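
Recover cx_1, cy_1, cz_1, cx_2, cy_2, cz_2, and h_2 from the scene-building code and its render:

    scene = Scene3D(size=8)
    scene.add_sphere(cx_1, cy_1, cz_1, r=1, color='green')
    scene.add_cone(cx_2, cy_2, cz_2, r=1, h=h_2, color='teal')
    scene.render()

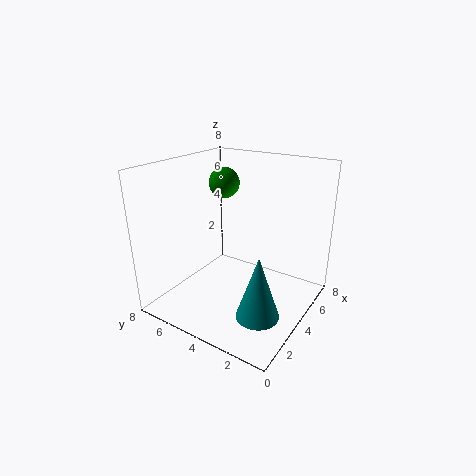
cx_1 = 7, cy_1 = 7, cz_1 = 6, cx_2 = 1, cy_2 = 1, cz_2 = 2, h_2 = 3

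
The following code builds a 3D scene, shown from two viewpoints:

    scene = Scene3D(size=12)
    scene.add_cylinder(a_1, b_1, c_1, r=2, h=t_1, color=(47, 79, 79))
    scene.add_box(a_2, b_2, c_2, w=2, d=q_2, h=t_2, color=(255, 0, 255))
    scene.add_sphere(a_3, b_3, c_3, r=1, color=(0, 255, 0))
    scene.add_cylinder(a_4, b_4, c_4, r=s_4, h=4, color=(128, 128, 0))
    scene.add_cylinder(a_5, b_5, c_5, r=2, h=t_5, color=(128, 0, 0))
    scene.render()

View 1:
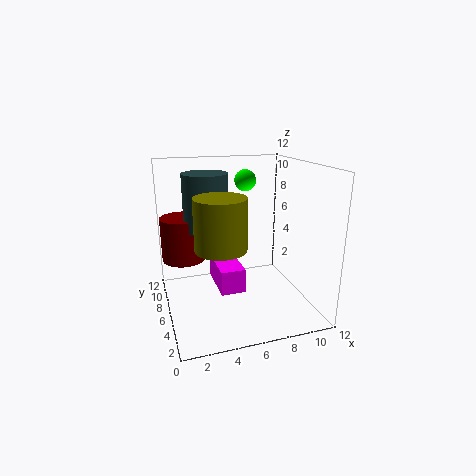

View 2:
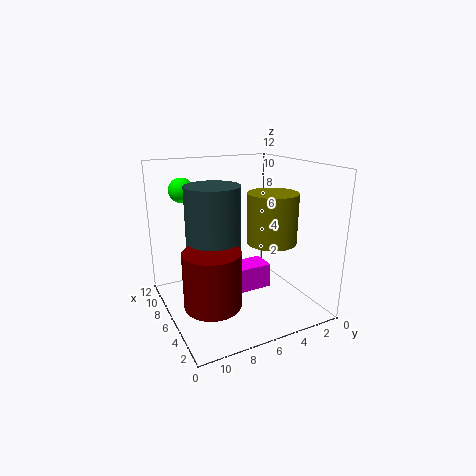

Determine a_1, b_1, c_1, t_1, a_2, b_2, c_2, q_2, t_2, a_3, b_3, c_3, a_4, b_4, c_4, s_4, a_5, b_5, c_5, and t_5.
a_1 = 4
b_1 = 9
c_1 = 6
t_1 = 5
a_2 = 4
b_2 = 4
c_2 = 2
q_2 = 4
t_2 = 2
a_3 = 8
b_3 = 10
c_3 = 10
a_4 = 4
b_4 = 4
c_4 = 6
s_4 = 2
a_5 = 2
b_5 = 10
c_5 = 3
t_5 = 4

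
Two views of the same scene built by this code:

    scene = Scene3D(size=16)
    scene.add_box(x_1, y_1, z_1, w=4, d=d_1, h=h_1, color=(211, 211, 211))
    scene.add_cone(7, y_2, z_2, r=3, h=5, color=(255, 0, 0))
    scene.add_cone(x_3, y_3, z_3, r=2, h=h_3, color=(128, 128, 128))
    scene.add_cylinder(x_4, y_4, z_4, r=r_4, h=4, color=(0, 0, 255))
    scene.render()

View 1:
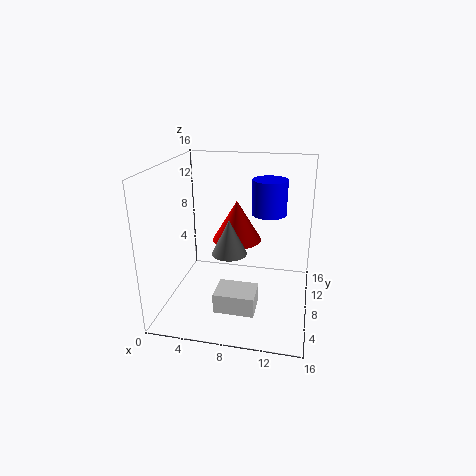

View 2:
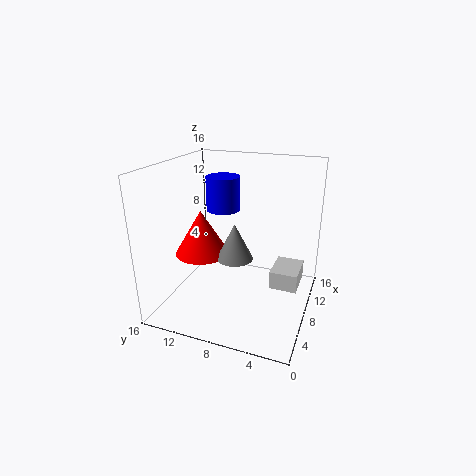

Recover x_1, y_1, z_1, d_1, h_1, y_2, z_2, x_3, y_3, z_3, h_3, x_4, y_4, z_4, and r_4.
x_1 = 7; y_1 = 1; z_1 = 3; d_1 = 3; h_1 = 2; y_2 = 12; z_2 = 6; x_3 = 7; y_3 = 8; z_3 = 6; h_3 = 4; x_4 = 11; y_4 = 11; z_4 = 10; r_4 = 2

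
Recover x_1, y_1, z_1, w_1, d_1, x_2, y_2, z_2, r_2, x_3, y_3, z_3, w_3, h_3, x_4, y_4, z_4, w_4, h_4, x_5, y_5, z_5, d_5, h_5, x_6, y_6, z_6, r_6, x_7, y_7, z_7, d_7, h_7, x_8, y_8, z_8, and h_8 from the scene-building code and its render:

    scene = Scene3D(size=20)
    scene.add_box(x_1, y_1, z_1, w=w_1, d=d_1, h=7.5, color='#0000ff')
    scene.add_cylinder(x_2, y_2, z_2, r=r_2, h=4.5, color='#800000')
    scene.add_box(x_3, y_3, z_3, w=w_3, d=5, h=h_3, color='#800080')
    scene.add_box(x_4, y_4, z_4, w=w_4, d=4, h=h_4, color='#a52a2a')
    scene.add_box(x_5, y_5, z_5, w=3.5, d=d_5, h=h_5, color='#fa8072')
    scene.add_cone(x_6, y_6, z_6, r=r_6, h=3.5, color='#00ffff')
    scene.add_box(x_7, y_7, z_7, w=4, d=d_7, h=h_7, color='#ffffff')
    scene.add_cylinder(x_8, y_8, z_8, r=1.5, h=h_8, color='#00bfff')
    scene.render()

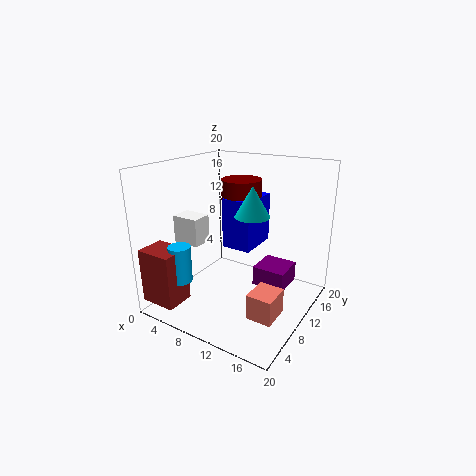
x_1 = 6; y_1 = 12; z_1 = 7; w_1 = 4.5; d_1 = 6.5; x_2 = 7.5; y_2 = 15; z_2 = 12.5; r_2 = 3; x_3 = 10.5; y_3 = 13.5; z_3 = 1; w_3 = 5; h_3 = 3; x_4 = 0.5; y_4 = 0.5; z_4 = 2; w_4 = 5; h_4 = 7.5; x_5 = 14; y_5 = 5.5; z_5 = 1; d_5 = 4; h_5 = 3.5; x_6 = 15; y_6 = 5; z_6 = 15.5; r_6 = 2; x_7 = 1; y_7 = 7; z_7 = 8.5; d_7 = 3; h_7 = 4; x_8 = 5; y_8 = 3.5; z_8 = 5; h_8 = 5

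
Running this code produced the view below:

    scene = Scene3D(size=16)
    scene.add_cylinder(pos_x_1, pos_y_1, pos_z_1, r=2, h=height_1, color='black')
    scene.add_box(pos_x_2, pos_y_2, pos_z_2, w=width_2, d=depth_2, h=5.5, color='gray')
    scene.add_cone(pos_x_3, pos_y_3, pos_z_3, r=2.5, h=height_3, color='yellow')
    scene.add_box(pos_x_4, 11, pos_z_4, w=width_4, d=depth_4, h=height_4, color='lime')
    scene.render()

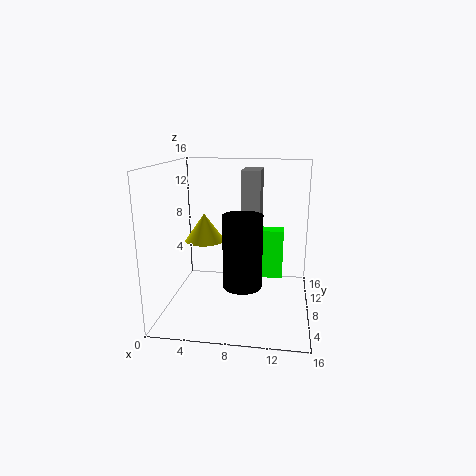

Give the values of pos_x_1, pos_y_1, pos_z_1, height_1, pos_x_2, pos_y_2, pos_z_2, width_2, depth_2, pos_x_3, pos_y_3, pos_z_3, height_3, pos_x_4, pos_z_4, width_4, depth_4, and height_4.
pos_x_1 = 9, pos_y_1 = 4.5, pos_z_1 = 4, height_1 = 7.5, pos_x_2 = 8.5, pos_y_2 = 6.5, pos_z_2 = 10, width_2 = 2, depth_2 = 4, pos_x_3 = 3, pos_y_3 = 12.5, pos_z_3 = 6, height_3 = 3.5, pos_x_4 = 7.5, pos_z_4 = 2, width_4 = 5.5, depth_4 = 2, height_4 = 6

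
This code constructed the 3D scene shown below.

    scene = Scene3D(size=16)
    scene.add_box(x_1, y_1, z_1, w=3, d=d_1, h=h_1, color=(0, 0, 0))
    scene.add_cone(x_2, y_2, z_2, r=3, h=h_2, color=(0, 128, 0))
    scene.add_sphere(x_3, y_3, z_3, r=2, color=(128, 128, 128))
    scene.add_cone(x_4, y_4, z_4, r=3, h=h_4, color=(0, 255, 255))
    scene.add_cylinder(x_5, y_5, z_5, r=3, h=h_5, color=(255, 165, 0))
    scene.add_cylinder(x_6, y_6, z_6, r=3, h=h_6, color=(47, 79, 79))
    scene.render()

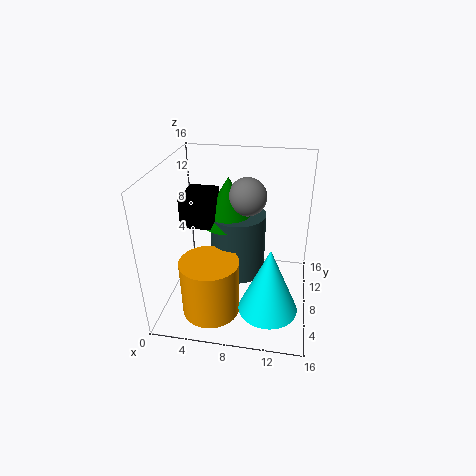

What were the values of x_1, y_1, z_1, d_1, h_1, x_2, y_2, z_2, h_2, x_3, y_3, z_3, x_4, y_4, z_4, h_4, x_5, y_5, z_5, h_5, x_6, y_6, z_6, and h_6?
x_1 = 3
y_1 = 4
z_1 = 11
d_1 = 4
h_1 = 3
x_2 = 7
y_2 = 8
z_2 = 10
h_2 = 5
x_3 = 9
y_3 = 8
z_3 = 13
x_4 = 12
y_4 = 3
z_4 = 3
h_4 = 7
x_5 = 6
y_5 = 3
z_5 = 2
h_5 = 6
x_6 = 8
y_6 = 8
z_6 = 4
h_6 = 7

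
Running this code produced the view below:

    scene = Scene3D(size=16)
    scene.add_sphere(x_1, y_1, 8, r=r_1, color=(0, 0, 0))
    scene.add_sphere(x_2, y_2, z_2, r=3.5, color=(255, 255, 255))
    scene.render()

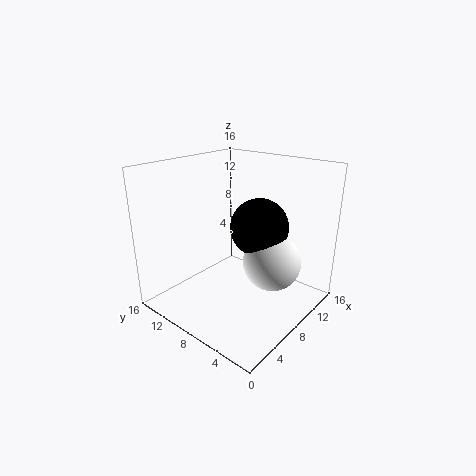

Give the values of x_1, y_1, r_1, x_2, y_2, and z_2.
x_1 = 12
y_1 = 8
r_1 = 3.5
x_2 = 12
y_2 = 6
z_2 = 4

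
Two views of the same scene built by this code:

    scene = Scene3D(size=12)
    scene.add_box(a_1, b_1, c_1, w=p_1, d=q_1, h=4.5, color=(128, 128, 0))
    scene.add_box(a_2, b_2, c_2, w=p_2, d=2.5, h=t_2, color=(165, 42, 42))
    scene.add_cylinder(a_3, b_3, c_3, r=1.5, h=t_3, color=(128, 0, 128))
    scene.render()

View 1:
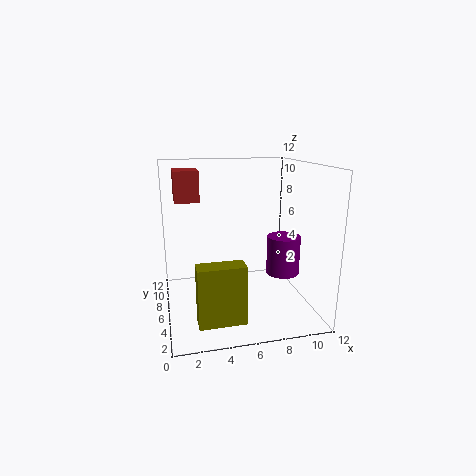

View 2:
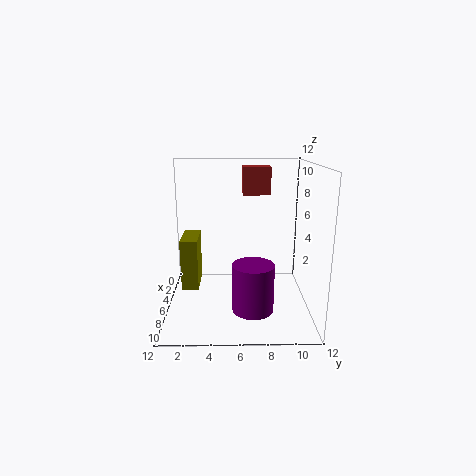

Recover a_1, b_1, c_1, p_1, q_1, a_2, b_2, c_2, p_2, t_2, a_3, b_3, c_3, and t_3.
a_1 = 2
b_1 = 1
c_1 = 1
p_1 = 3.5
q_1 = 1.5
a_2 = 1
b_2 = 6.5
c_2 = 9
p_2 = 2
t_2 = 2.5
a_3 = 10.5
b_3 = 7
c_3 = 2
t_3 = 3.5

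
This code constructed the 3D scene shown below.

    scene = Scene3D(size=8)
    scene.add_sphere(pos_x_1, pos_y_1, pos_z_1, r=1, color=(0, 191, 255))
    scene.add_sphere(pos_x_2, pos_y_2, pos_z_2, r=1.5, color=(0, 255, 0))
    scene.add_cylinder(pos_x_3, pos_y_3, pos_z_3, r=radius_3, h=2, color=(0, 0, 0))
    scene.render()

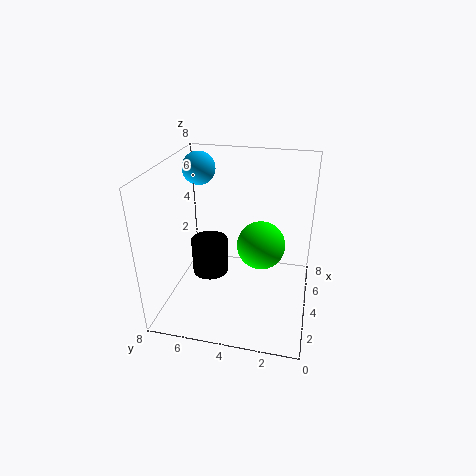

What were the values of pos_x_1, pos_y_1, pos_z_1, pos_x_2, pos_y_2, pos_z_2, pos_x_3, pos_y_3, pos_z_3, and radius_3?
pos_x_1 = 6.5; pos_y_1 = 7; pos_z_1 = 7; pos_x_2 = 6; pos_y_2 = 3; pos_z_2 = 2.5; pos_x_3 = 3.5; pos_y_3 = 5.5; pos_z_3 = 2; radius_3 = 1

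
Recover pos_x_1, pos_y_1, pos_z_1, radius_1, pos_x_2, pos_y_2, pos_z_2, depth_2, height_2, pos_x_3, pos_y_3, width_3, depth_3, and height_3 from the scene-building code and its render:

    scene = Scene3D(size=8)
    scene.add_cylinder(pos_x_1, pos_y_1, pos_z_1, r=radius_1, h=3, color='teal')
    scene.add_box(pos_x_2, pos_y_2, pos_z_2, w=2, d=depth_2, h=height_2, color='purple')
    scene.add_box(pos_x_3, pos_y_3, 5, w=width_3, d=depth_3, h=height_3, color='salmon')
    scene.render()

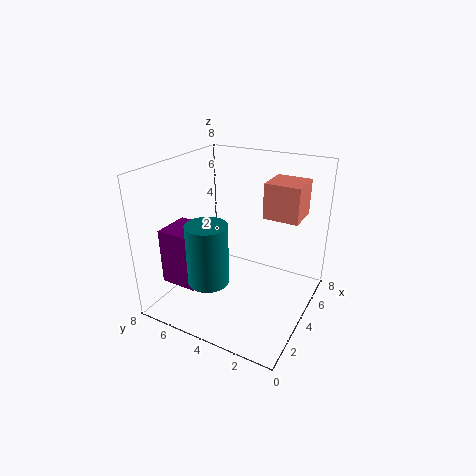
pos_x_1 = 1; pos_y_1 = 4; pos_z_1 = 3; radius_1 = 1; pos_x_2 = 1; pos_y_2 = 5; pos_z_2 = 2; depth_2 = 2; height_2 = 3; pos_x_3 = 5; pos_y_3 = 1; width_3 = 2; depth_3 = 2; height_3 = 2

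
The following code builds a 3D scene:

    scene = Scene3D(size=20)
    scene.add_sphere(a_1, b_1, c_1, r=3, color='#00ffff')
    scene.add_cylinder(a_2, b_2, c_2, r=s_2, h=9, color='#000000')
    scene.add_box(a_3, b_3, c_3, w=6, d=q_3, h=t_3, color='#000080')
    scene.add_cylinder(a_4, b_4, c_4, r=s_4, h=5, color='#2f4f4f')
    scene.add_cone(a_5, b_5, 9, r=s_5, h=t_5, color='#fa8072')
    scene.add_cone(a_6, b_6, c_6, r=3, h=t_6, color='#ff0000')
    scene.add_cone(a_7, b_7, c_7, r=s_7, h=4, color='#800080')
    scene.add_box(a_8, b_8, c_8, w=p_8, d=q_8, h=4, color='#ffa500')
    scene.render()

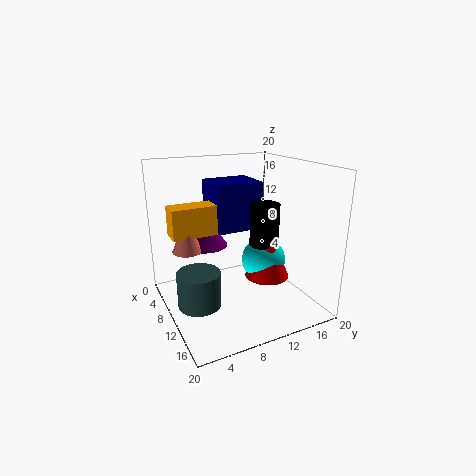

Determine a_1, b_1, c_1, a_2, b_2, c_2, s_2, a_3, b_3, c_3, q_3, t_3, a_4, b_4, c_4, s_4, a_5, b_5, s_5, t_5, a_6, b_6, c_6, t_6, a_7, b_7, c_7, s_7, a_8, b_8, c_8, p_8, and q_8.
a_1 = 12
b_1 = 13
c_1 = 7
a_2 = 12
b_2 = 13
c_2 = 6
s_2 = 2
a_3 = 2
b_3 = 8
c_3 = 10
q_3 = 7
t_3 = 7
a_4 = 10
b_4 = 4
c_4 = 1
s_4 = 3
a_5 = 9
b_5 = 3
s_5 = 2
t_5 = 5
a_6 = 13
b_6 = 13
c_6 = 5
t_6 = 7
a_7 = 8
b_7 = 6
c_7 = 9
s_7 = 3
a_8 = 7
b_8 = 1
c_8 = 11
p_8 = 3
q_8 = 6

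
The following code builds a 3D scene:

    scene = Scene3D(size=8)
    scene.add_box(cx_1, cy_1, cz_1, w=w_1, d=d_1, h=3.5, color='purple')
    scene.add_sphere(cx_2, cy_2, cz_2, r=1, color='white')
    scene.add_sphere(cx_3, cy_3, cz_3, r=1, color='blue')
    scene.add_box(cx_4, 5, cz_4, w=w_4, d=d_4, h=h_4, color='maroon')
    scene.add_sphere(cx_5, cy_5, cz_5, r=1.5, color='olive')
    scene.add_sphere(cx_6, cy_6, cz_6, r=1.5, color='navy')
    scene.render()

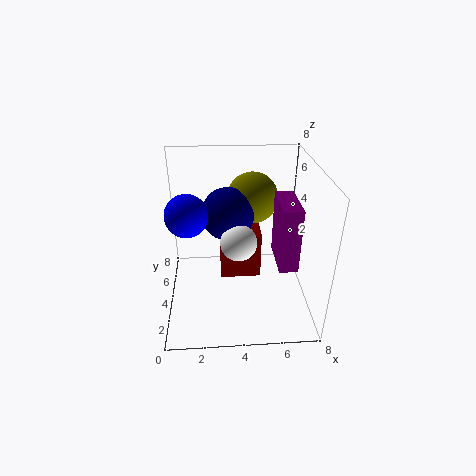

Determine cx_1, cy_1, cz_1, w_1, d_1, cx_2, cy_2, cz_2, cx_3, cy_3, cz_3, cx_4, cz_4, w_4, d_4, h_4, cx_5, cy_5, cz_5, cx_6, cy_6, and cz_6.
cx_1 = 6; cy_1 = 2; cz_1 = 3; w_1 = 1; d_1 = 2.5; cx_2 = 4; cy_2 = 3.5; cz_2 = 4; cx_3 = 1.5; cy_3 = 2; cz_3 = 6.5; cx_4 = 3; cz_4 = 0.5; w_4 = 2.5; d_4 = 1.5; h_4 = 3; cx_5 = 5; cy_5 = 6; cz_5 = 5.5; cx_6 = 3.5; cy_6 = 5; cz_6 = 5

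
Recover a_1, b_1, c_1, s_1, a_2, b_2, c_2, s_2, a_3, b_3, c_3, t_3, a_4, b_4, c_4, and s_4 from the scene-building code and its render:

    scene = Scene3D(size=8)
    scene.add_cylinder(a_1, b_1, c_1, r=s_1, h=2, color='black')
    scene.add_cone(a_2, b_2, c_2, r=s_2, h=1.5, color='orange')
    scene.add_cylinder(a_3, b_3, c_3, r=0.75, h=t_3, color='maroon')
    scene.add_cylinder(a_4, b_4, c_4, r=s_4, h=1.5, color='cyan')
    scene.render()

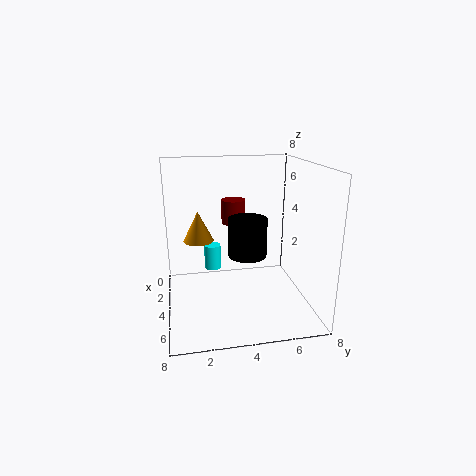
a_1 = 5.25; b_1 = 4.25; c_1 = 3.5; s_1 = 1; a_2 = 5.25; b_2 = 1.75; c_2 = 4.5; s_2 = 0.75; a_3 = 1.25; b_3 = 4.25; c_3 = 4; t_3 = 1.5; a_4 = 2.25; b_4 = 2.75; c_4 = 1.5; s_4 = 0.5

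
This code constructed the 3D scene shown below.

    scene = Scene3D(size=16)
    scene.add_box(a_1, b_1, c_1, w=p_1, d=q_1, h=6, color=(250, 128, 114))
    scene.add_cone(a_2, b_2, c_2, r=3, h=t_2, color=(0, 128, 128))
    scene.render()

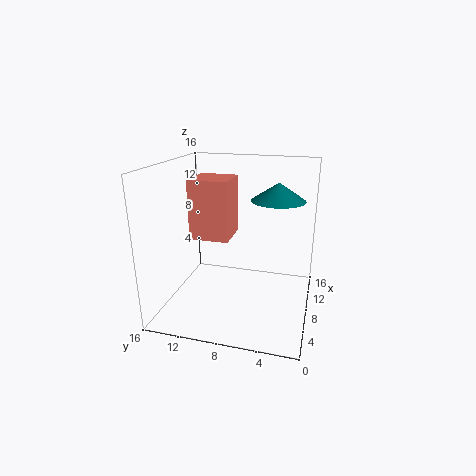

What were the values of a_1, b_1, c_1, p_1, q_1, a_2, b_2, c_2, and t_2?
a_1 = 4; b_1 = 8; c_1 = 9; p_1 = 4; q_1 = 4; a_2 = 10; b_2 = 4; c_2 = 12; t_2 = 2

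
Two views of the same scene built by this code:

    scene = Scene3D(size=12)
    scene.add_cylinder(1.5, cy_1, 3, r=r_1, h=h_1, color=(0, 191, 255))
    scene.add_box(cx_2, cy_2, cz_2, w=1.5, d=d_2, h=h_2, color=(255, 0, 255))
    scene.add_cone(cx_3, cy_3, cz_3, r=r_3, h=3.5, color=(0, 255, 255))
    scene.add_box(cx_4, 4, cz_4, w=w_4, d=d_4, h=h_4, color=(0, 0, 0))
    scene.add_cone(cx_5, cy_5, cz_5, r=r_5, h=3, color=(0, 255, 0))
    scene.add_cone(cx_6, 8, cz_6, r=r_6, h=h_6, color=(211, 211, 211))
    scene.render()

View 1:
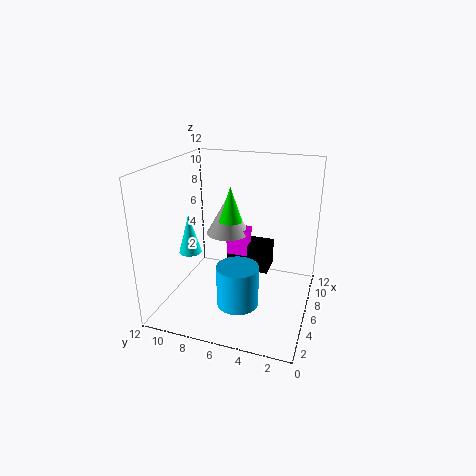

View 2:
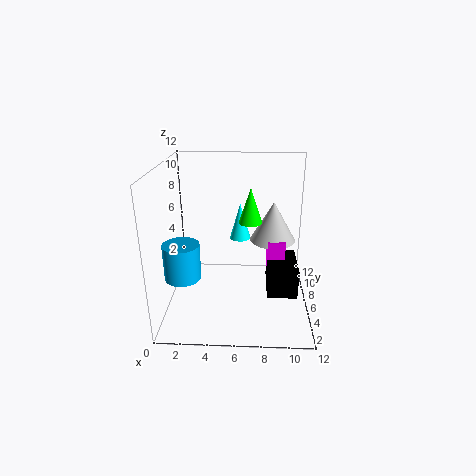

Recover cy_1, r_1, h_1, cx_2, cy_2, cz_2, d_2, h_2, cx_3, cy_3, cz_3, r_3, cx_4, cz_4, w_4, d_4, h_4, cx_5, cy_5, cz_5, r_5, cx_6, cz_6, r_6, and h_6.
cy_1 = 4.5; r_1 = 1.5; h_1 = 3; cx_2 = 8.5; cy_2 = 6; cz_2 = 3; d_2 = 2; h_2 = 2.5; cx_3 = 6; cy_3 = 10.5; cz_3 = 4; r_3 = 1; cx_4 = 8.5; cz_4 = 1.5; w_4 = 2.5; d_4 = 4; h_4 = 2.5; cx_5 = 7; cy_5 = 7; cz_5 = 7; r_5 = 1; cx_6 = 9; cz_6 = 5; r_6 = 2; h_6 = 3.5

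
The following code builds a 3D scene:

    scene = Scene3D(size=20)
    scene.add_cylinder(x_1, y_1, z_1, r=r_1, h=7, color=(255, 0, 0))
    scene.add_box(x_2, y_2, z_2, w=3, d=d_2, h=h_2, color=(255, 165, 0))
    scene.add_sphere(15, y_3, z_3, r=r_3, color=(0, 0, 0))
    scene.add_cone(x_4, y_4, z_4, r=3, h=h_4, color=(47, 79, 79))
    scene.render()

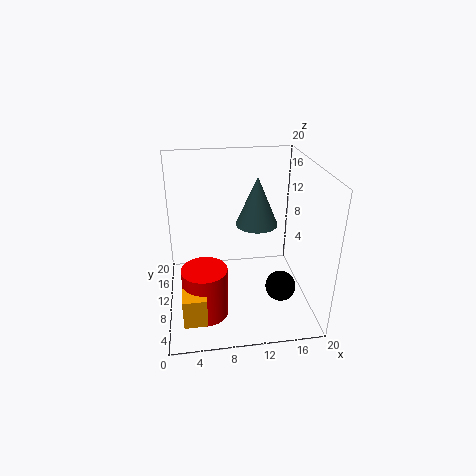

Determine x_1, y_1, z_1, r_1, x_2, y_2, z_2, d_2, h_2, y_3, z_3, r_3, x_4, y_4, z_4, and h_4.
x_1 = 5, y_1 = 6, z_1 = 1, r_1 = 3, x_2 = 2, y_2 = 2, z_2 = 2, d_2 = 3, h_2 = 4, y_3 = 5, z_3 = 5, r_3 = 2, x_4 = 13, y_4 = 12, z_4 = 11, h_4 = 7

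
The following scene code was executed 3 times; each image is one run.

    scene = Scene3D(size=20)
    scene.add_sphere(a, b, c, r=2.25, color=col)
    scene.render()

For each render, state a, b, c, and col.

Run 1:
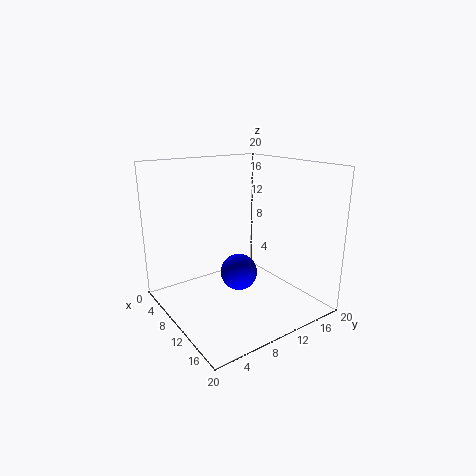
a = 14.5; b = 7; c = 7.5; col = 'blue'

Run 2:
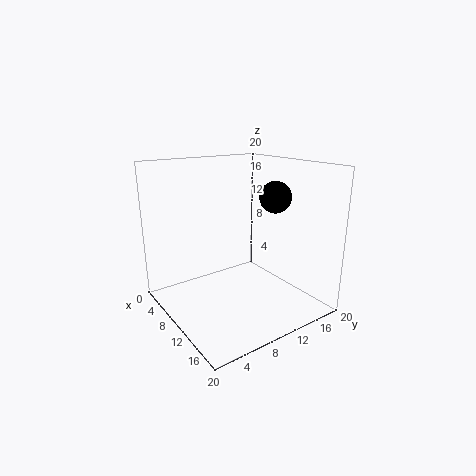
a = 11.25; b = 15.5; c = 15.25; col = 'black'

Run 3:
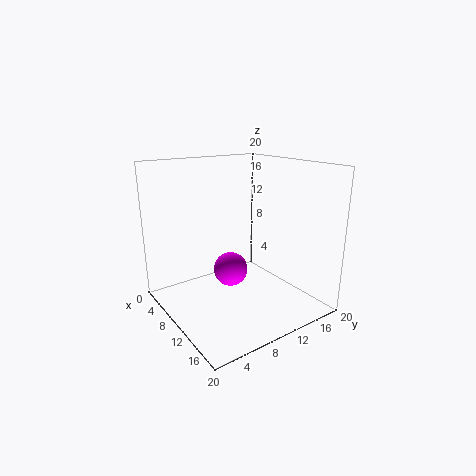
a = 11.5; b = 7.75; c = 6.5; col = 'magenta'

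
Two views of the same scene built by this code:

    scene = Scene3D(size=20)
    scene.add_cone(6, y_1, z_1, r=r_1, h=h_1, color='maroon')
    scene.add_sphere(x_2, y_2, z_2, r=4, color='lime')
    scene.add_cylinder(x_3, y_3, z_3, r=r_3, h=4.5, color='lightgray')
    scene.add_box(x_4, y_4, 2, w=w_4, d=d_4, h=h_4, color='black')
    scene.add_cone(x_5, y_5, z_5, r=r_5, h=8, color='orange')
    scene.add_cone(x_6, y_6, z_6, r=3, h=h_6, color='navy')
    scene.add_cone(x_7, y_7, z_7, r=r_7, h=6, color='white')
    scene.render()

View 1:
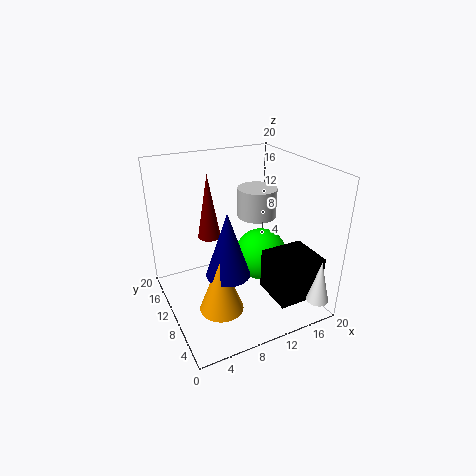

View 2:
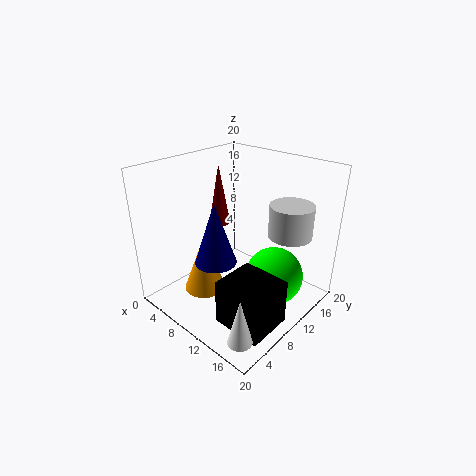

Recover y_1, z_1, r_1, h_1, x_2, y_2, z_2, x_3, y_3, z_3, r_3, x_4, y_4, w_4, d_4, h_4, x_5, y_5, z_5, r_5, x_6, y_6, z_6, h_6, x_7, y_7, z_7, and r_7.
y_1 = 10.5, z_1 = 11, r_1 = 1.5, h_1 = 8.5, x_2 = 15, y_2 = 12, z_2 = 5, x_3 = 15.5, y_3 = 14.5, z_3 = 10.5, r_3 = 3, x_4 = 13, y_4 = 2.5, w_4 = 6.5, d_4 = 6, h_4 = 6, x_5 = 6, y_5 = 7, z_5 = 1.5, r_5 = 3, x_6 = 7.5, y_6 = 8, z_6 = 6, h_6 = 9, x_7 = 18, y_7 = 1.5, z_7 = 2.5, r_7 = 1.5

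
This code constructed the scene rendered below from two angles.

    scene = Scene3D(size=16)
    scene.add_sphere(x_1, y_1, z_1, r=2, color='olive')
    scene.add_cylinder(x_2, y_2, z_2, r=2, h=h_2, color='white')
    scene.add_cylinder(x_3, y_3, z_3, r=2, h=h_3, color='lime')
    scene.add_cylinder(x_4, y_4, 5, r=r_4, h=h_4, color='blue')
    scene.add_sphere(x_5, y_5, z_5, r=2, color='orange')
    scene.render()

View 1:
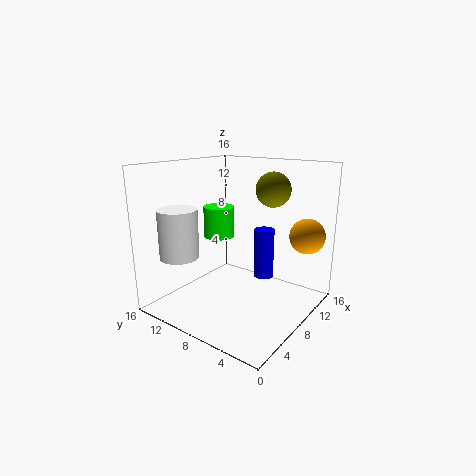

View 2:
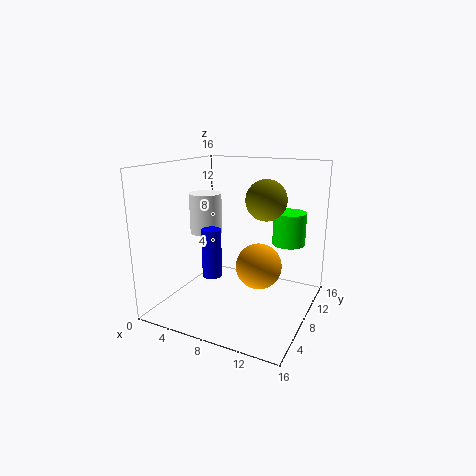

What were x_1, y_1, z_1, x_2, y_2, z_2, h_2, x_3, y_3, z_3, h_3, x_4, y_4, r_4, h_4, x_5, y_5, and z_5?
x_1 = 12; y_1 = 6; z_1 = 13; x_2 = 2; y_2 = 11; z_2 = 7; h_2 = 5; x_3 = 12; y_3 = 14; z_3 = 6; h_3 = 4; x_4 = 7; y_4 = 4; r_4 = 1; h_4 = 5; x_5 = 13; y_5 = 2; z_5 = 8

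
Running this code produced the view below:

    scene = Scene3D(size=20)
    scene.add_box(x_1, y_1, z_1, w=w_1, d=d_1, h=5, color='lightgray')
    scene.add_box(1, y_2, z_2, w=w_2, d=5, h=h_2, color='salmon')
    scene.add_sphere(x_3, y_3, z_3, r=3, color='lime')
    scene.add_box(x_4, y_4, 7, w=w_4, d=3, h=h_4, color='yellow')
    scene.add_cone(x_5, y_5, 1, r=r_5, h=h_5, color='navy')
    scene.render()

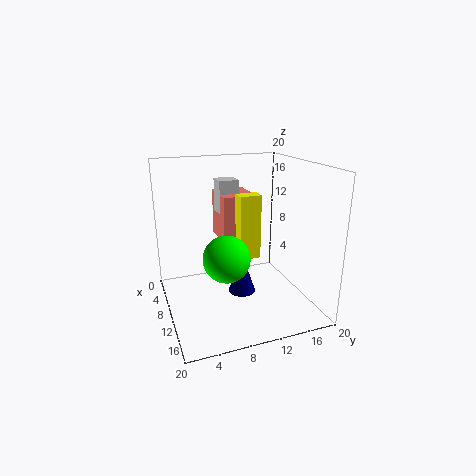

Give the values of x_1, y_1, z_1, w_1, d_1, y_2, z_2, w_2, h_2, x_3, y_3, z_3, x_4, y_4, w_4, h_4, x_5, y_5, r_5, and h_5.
x_1 = 2; y_1 = 9; z_1 = 12; w_1 = 3; d_1 = 3; y_2 = 9; z_2 = 8; w_2 = 6; h_2 = 7; x_3 = 14; y_3 = 7; z_3 = 9; x_4 = 9; y_4 = 10; w_4 = 2; h_4 = 9; x_5 = 9; y_5 = 11; r_5 = 2; h_5 = 6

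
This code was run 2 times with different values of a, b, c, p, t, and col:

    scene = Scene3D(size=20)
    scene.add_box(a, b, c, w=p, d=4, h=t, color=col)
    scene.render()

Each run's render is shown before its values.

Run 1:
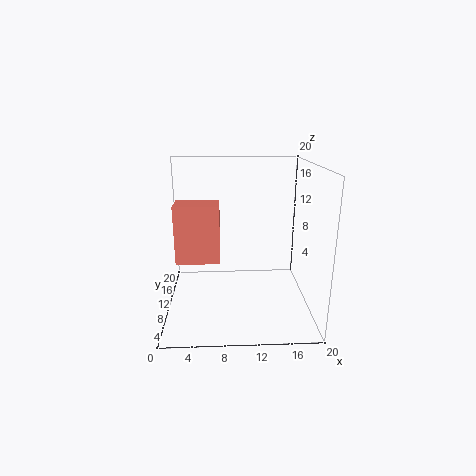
a = 1.5; b = 8; c = 7; p = 6; t = 8; col = 'salmon'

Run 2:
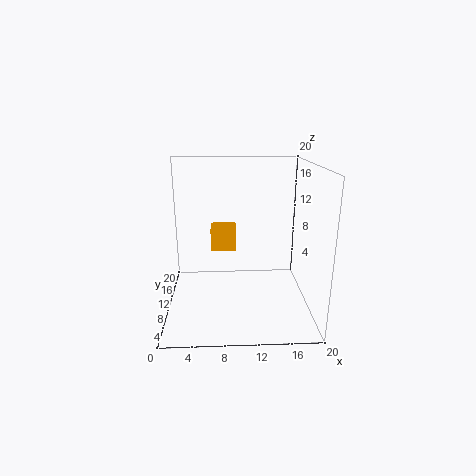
a = 6; b = 15; c = 6; p = 4; t = 3.5; col = 'orange'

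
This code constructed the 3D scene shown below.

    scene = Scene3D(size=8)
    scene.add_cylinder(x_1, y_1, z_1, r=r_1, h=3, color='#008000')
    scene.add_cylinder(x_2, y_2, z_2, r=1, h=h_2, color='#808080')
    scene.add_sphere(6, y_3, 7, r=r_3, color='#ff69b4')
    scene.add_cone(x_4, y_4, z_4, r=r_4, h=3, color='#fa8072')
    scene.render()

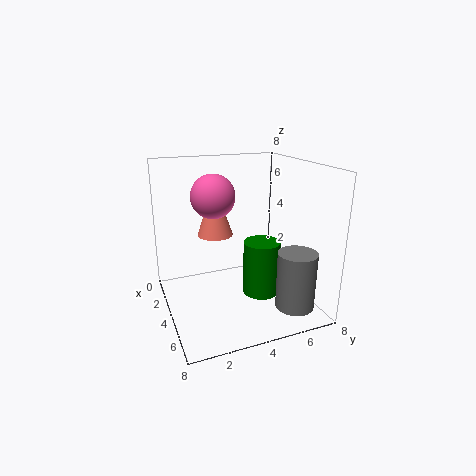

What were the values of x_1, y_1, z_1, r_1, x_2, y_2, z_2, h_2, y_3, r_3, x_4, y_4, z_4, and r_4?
x_1 = 5
y_1 = 5
z_1 = 1
r_1 = 1
x_2 = 7
y_2 = 6
z_2 = 1
h_2 = 3
y_3 = 2
r_3 = 1
x_4 = 3
y_4 = 3
z_4 = 4
r_4 = 1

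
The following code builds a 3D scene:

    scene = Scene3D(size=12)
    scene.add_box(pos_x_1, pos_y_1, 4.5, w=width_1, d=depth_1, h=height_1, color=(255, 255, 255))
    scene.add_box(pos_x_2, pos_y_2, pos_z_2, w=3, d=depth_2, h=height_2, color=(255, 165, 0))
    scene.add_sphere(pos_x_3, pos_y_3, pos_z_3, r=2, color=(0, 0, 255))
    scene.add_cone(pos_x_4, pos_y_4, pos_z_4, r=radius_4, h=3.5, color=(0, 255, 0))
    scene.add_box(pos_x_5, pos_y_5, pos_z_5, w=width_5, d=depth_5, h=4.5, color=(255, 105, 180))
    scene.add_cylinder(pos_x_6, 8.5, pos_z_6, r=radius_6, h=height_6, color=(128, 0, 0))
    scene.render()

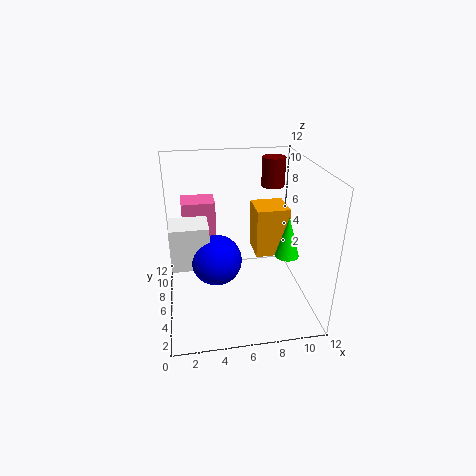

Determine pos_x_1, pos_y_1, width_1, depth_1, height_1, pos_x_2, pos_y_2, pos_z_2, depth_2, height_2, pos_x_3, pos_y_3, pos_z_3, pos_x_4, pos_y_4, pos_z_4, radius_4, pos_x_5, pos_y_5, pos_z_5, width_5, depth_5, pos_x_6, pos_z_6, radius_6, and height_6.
pos_x_1 = 0.5
pos_y_1 = 4
width_1 = 3
depth_1 = 2.5
height_1 = 3.5
pos_x_2 = 8
pos_y_2 = 7.5
pos_z_2 = 3
depth_2 = 3
height_2 = 4.5
pos_x_3 = 4
pos_y_3 = 4.5
pos_z_3 = 5
pos_x_4 = 10
pos_y_4 = 5
pos_z_4 = 4.5
radius_4 = 1
pos_x_5 = 1.5
pos_y_5 = 9
pos_z_5 = 3.5
width_5 = 3
depth_5 = 2.5
pos_x_6 = 9.5
pos_z_6 = 9.5
radius_6 = 1
height_6 = 2.5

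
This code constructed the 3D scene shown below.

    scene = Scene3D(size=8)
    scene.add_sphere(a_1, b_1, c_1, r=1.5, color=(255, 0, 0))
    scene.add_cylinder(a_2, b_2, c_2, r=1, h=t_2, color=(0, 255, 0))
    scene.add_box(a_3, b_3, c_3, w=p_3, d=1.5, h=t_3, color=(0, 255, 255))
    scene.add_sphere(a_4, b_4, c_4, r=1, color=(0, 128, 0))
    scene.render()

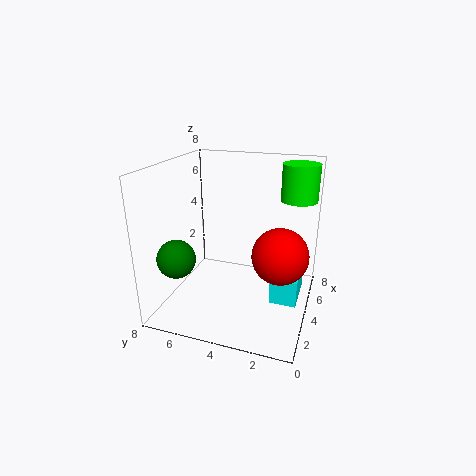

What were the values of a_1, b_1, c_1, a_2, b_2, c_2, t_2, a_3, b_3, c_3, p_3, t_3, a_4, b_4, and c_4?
a_1 = 3.5, b_1 = 1.5, c_1 = 3.5, a_2 = 5.5, b_2 = 1, c_2 = 6, t_2 = 2, a_3 = 3.5, b_3 = 0.5, c_3 = 0.5, p_3 = 2.5, t_3 = 1.5, a_4 = 1.5, b_4 = 6.5, c_4 = 3.5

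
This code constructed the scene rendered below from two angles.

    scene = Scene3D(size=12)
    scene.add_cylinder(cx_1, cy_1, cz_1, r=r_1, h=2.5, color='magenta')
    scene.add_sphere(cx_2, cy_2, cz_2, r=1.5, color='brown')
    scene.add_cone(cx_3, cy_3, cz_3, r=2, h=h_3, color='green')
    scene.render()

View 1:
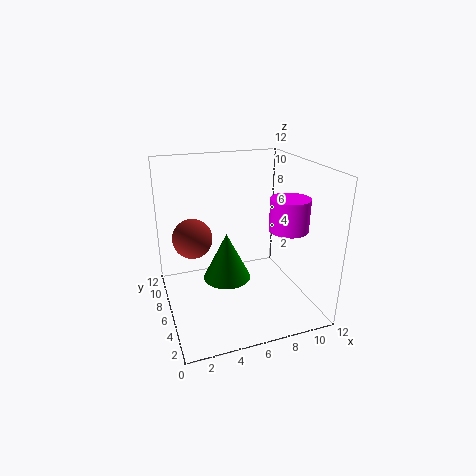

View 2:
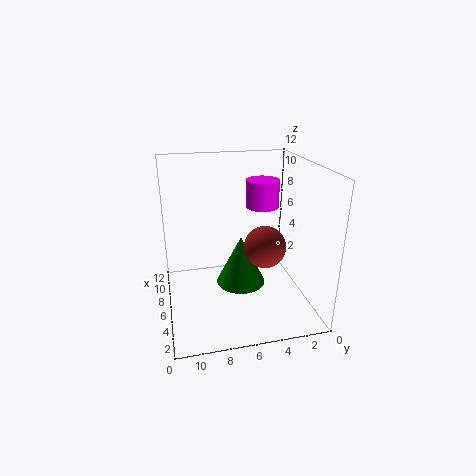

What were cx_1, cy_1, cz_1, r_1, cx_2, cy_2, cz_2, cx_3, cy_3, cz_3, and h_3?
cx_1 = 9, cy_1 = 3, cz_1 = 7.5, r_1 = 1.5, cx_2 = 2, cy_2 = 5, cz_2 = 7, cx_3 = 5, cy_3 = 6, cz_3 = 2.5, h_3 = 4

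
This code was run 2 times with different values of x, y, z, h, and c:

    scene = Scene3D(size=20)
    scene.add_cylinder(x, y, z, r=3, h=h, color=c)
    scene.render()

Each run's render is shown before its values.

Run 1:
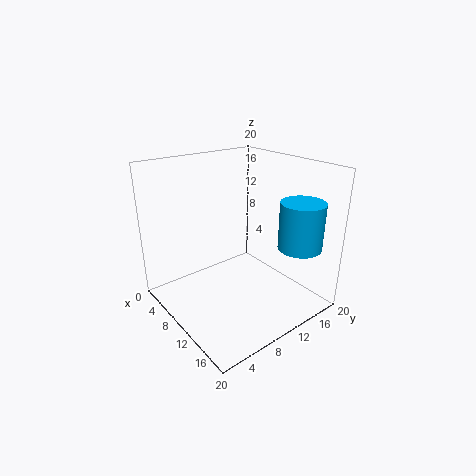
x = 16
y = 16
z = 9
h = 6.5
c = 'deepskyblue'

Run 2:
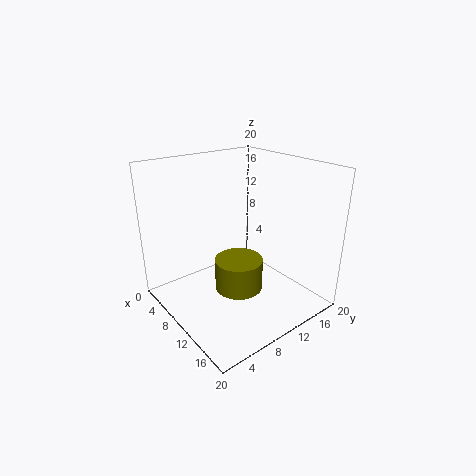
x = 14
y = 7
z = 5.5
h = 4
c = 'olive'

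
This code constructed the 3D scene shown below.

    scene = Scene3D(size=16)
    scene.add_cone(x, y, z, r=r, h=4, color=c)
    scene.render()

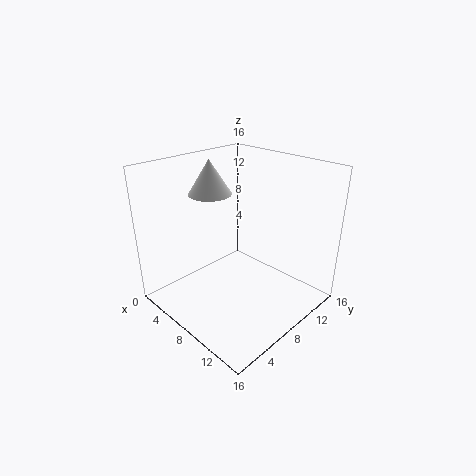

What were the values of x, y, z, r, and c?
x = 3.5, y = 8, z = 12, r = 2.5, c = 'white'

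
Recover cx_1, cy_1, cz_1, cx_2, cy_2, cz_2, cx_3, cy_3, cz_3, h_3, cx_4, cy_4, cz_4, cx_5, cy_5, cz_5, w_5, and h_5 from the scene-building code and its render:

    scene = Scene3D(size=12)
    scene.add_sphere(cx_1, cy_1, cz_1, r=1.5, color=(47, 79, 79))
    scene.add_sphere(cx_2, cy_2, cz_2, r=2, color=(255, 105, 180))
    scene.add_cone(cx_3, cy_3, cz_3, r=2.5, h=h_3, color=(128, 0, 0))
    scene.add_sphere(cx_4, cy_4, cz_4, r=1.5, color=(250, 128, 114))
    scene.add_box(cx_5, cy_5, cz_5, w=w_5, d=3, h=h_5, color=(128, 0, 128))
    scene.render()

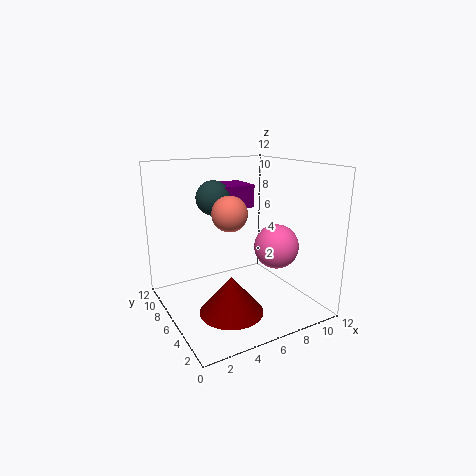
cx_1 = 5, cy_1 = 8.5, cz_1 = 9, cx_2 = 10, cy_2 = 6, cz_2 = 4.5, cx_3 = 4, cy_3 = 3.5, cz_3 = 1, h_3 = 3, cx_4 = 5.5, cy_4 = 6.5, cz_4 = 8, cx_5 = 5, cy_5 = 7.5, cz_5 = 8, w_5 = 3.5, h_5 = 2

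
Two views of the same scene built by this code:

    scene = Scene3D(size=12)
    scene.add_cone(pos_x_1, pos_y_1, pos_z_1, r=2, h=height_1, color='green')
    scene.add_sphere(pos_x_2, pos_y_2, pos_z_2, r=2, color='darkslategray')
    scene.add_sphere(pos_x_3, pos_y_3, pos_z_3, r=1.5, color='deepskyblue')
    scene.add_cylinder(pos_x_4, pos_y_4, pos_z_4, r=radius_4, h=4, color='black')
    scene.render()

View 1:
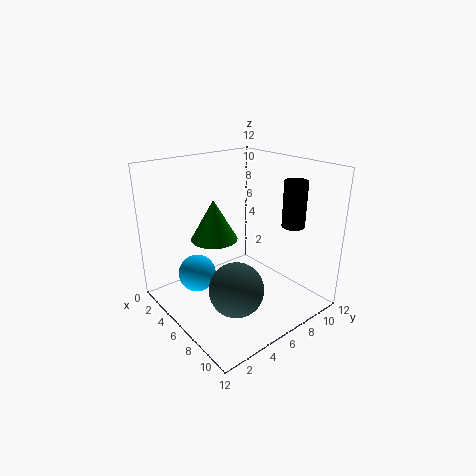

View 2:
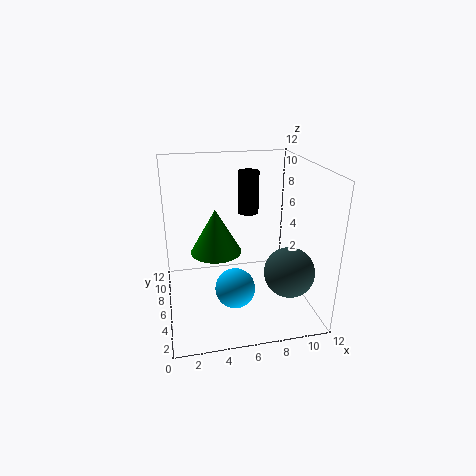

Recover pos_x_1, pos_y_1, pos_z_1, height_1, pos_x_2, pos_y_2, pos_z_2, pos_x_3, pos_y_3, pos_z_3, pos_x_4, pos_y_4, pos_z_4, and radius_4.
pos_x_1 = 4, pos_y_1 = 5, pos_z_1 = 5.5, height_1 = 3.5, pos_x_2 = 9.5, pos_y_2 = 3, pos_z_2 = 4, pos_x_3 = 5, pos_y_3 = 2.5, pos_z_3 = 3.5, pos_x_4 = 8, pos_y_4 = 10.5, pos_z_4 = 6.5, radius_4 = 1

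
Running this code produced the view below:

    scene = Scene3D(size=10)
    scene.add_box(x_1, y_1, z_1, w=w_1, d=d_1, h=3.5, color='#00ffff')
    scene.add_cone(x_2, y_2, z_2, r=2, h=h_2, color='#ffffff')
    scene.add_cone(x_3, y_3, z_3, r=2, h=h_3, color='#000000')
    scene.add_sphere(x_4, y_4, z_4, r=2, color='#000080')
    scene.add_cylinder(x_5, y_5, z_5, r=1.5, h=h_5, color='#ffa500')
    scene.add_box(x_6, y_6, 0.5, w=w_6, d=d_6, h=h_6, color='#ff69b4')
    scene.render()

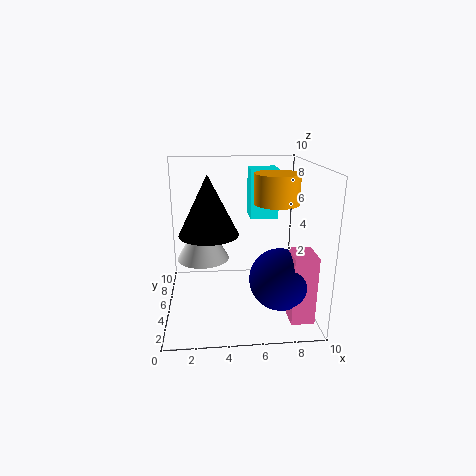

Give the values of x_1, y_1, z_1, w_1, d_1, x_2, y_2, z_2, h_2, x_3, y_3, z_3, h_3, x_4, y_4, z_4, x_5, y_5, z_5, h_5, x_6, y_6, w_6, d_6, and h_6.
x_1 = 6; y_1 = 6; z_1 = 6; w_1 = 2; d_1 = 2; x_2 = 2.5; y_2 = 7.5; z_2 = 2.5; h_2 = 3.5; x_3 = 3; y_3 = 4.5; z_3 = 5.5; h_3 = 4; x_4 = 7.5; y_4 = 2.5; z_4 = 3; x_5 = 7.5; y_5 = 4.5; z_5 = 7.5; h_5 = 2; x_6 = 8; y_6 = 1; w_6 = 1.5; d_6 = 2; h_6 = 4.5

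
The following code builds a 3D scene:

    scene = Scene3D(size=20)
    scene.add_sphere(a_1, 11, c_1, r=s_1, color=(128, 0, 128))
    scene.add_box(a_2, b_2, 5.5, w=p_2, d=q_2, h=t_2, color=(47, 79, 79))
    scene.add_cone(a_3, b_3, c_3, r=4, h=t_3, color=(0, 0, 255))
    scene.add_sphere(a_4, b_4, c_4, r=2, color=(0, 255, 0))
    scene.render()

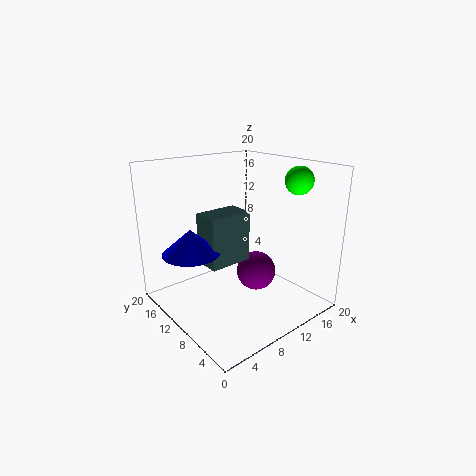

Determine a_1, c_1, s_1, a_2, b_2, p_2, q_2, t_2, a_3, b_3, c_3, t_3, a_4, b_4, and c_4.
a_1 = 14.5; c_1 = 3; s_1 = 3; a_2 = 6.5; b_2 = 11; p_2 = 6.5; q_2 = 4; t_2 = 7.5; a_3 = 4.5; b_3 = 13.5; c_3 = 8; t_3 = 3.5; a_4 = 18; b_4 = 6.5; c_4 = 17.5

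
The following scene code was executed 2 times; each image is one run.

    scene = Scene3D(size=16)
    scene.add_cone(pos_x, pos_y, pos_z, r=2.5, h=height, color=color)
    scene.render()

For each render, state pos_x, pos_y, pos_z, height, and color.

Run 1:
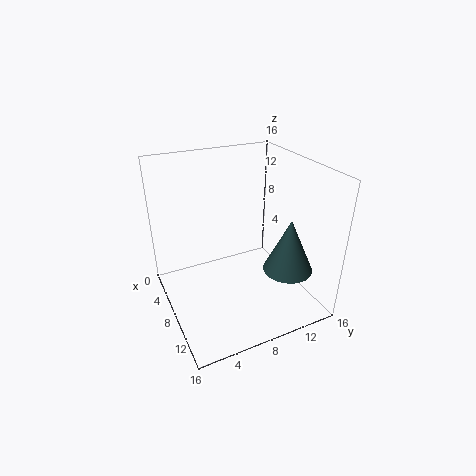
pos_x = 13.5
pos_y = 11
pos_z = 6.5
height = 5.5
color = 'darkslategray'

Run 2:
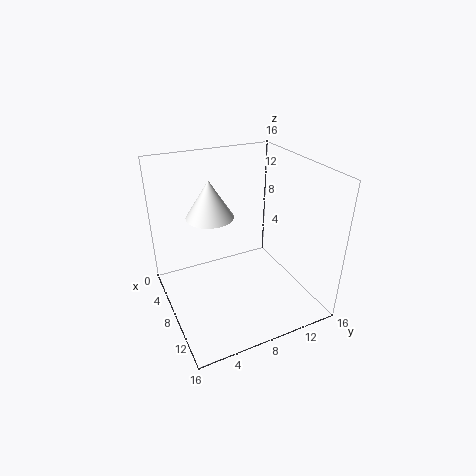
pos_x = 7.5
pos_y = 5
pos_z = 11
height = 4
color = 'white'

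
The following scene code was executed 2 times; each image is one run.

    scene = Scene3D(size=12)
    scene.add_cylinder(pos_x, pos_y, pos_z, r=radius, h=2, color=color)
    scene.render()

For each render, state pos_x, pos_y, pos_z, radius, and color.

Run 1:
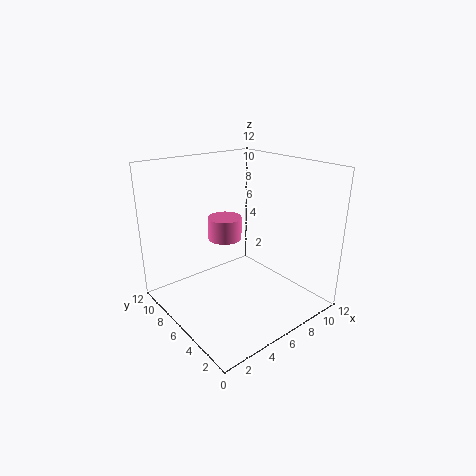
pos_x = 6.5, pos_y = 8.5, pos_z = 5, radius = 1.5, color = 'hotpink'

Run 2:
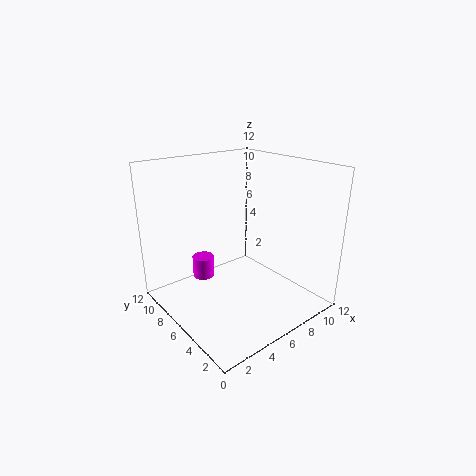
pos_x = 5, pos_y = 10, pos_z = 1, radius = 1, color = 'magenta'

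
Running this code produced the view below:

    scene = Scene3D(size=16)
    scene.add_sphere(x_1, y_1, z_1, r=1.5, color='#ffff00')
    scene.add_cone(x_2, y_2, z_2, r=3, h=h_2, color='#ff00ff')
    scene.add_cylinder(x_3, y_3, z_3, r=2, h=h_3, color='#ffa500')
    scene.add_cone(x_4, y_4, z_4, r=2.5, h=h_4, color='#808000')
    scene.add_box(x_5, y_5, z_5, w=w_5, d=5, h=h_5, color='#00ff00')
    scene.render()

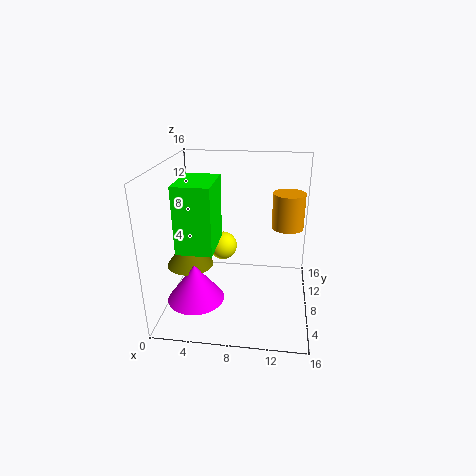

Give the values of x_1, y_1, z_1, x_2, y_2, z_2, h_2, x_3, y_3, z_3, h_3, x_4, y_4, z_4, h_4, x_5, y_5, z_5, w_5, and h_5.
x_1 = 6.5
y_1 = 7
z_1 = 7.5
x_2 = 4
y_2 = 4
z_2 = 2.5
h_2 = 4
x_3 = 13.5
y_3 = 14
z_3 = 7
h_3 = 4.5
x_4 = 3
y_4 = 6
z_4 = 5.5
h_4 = 3.5
x_5 = 3
y_5 = 1.5
z_5 = 9
w_5 = 3.5
h_5 = 6.5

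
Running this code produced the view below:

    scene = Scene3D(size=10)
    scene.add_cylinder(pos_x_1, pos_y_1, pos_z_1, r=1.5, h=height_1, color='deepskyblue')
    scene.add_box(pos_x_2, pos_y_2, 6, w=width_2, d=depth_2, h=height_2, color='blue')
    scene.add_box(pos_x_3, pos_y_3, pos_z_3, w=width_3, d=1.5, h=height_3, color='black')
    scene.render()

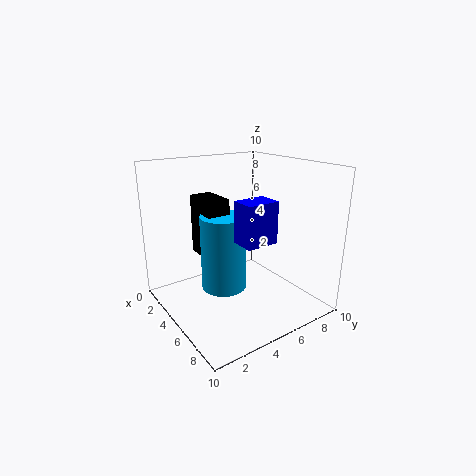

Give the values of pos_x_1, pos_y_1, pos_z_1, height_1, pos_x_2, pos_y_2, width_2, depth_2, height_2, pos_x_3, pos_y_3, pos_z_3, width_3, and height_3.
pos_x_1 = 5.5; pos_y_1 = 3.5; pos_z_1 = 2; height_1 = 5; pos_x_2 = 7.5; pos_y_2 = 3; width_2 = 1.5; depth_2 = 2; height_2 = 2.5; pos_x_3 = 3; pos_y_3 = 2.5; pos_z_3 = 4; width_3 = 2.5; height_3 = 4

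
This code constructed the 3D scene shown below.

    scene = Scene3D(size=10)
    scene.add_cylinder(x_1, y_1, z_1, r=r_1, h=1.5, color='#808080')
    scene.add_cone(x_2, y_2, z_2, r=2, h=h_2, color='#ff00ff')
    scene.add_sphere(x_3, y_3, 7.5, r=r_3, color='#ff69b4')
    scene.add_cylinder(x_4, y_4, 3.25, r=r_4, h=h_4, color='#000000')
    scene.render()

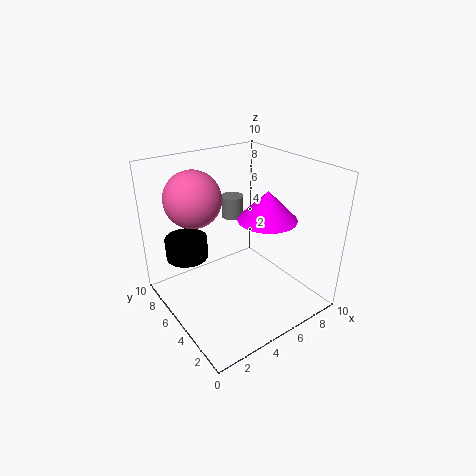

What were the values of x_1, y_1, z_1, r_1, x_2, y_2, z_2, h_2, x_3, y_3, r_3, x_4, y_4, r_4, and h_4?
x_1 = 5.25, y_1 = 6, z_1 = 6.25, r_1 = 0.75, x_2 = 6.5, y_2 = 3.75, z_2 = 6.5, h_2 = 2, x_3 = 3, y_3 = 7.5, r_3 = 2, x_4 = 2.25, y_4 = 7.5, r_4 = 1.5, h_4 = 1.5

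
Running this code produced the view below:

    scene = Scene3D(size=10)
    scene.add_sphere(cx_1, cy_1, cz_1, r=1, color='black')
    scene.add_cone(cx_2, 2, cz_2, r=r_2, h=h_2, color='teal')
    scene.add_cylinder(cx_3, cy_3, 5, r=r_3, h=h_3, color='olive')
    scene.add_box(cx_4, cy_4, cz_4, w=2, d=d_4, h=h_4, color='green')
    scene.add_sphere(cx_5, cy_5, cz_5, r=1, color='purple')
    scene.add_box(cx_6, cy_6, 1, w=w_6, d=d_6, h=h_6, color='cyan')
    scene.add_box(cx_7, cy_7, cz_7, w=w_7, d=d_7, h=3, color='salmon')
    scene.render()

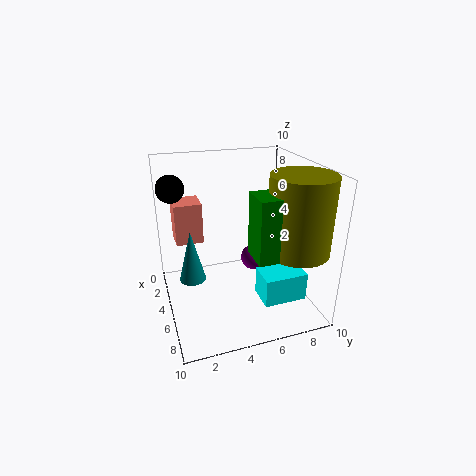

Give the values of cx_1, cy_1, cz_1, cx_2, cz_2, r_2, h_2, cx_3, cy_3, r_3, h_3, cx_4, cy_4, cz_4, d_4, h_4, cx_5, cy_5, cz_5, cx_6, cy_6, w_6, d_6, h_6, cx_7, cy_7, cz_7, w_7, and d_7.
cx_1 = 2, cy_1 = 1, cz_1 = 8, cx_2 = 3, cz_2 = 1, r_2 = 1, h_2 = 4, cx_3 = 8, cy_3 = 8, r_3 = 2, h_3 = 5, cx_4 = 7, cy_4 = 5, cz_4 = 5, d_4 = 3, h_4 = 4, cx_5 = 3, cy_5 = 7, cz_5 = 2, cx_6 = 6, cy_6 = 6, w_6 = 2, d_6 = 3, h_6 = 2, cx_7 = 1, cy_7 = 1, cz_7 = 4, w_7 = 2, d_7 = 2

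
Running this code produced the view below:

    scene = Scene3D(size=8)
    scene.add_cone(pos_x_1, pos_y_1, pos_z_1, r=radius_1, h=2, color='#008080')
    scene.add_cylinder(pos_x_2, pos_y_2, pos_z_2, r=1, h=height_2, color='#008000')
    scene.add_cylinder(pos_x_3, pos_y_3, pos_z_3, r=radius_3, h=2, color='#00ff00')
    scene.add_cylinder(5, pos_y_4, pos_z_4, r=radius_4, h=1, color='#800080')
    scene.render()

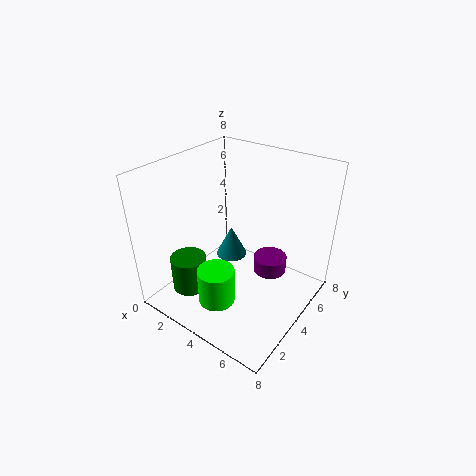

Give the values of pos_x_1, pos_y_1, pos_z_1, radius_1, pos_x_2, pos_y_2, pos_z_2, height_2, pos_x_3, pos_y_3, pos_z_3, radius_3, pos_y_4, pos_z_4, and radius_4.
pos_x_1 = 2, pos_y_1 = 6, pos_z_1 = 1, radius_1 = 1, pos_x_2 = 2, pos_y_2 = 2, pos_z_2 = 1, height_2 = 2, pos_x_3 = 4, pos_y_3 = 2, pos_z_3 = 1, radius_3 = 1, pos_y_4 = 6, pos_z_4 = 1, radius_4 = 1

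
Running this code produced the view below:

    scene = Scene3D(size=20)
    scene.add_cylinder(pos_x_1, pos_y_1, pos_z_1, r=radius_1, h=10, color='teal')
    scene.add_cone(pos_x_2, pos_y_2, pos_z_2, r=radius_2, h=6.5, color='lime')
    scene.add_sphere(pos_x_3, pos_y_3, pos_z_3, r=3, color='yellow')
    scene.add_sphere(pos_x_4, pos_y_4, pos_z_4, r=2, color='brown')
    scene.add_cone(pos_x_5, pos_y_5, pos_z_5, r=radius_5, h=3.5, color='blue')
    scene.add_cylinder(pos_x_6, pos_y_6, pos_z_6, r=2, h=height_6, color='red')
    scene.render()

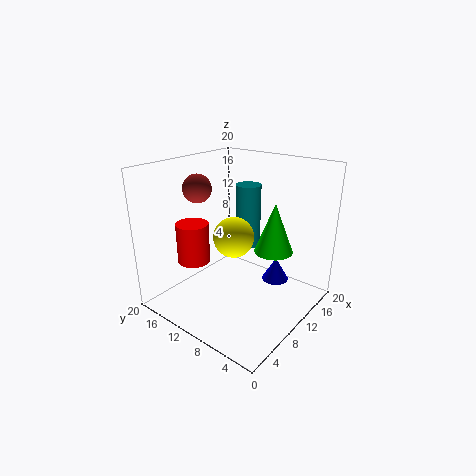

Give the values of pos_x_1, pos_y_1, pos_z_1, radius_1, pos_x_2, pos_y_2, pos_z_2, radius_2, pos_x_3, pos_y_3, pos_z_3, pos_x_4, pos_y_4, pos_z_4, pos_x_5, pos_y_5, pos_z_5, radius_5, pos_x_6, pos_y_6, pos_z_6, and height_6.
pos_x_1 = 17, pos_y_1 = 13.5, pos_z_1 = 5.5, radius_1 = 2, pos_x_2 = 10.5, pos_y_2 = 4.5, pos_z_2 = 9.5, radius_2 = 2.5, pos_x_3 = 11.5, pos_y_3 = 12, pos_z_3 = 9, pos_x_4 = 8, pos_y_4 = 15.5, pos_z_4 = 16.5, pos_x_5 = 15.5, pos_y_5 = 7, pos_z_5 = 2, radius_5 = 2, pos_x_6 = 3, pos_y_6 = 11.5, pos_z_6 = 9, height_6 = 5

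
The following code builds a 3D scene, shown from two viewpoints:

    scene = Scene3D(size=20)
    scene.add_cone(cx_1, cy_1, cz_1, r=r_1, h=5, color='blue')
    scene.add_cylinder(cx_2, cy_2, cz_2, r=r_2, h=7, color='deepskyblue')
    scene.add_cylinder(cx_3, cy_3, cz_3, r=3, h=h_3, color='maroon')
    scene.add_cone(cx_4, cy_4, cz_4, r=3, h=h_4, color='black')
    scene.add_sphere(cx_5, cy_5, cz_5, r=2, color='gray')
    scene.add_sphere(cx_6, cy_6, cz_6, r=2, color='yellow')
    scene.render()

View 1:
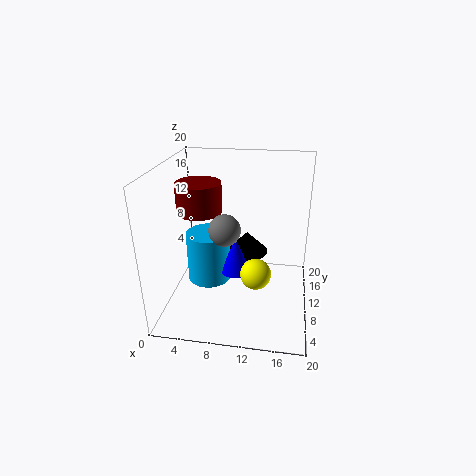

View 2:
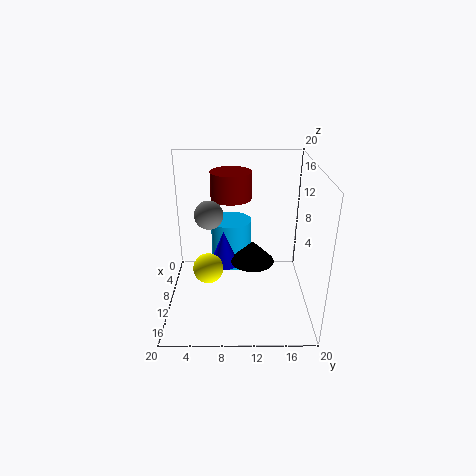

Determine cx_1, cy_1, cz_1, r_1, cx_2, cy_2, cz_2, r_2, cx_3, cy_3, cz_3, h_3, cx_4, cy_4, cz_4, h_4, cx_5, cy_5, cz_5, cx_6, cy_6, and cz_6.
cx_1 = 10, cy_1 = 8, cz_1 = 6, r_1 = 2, cx_2 = 6, cy_2 = 9, cz_2 = 4, r_2 = 3, cx_3 = 5, cy_3 = 9, cz_3 = 14, h_3 = 4, cx_4 = 11, cy_4 = 12, cz_4 = 7, h_4 = 3, cx_5 = 9, cy_5 = 6, cz_5 = 13, cx_6 = 13, cy_6 = 6, cz_6 = 7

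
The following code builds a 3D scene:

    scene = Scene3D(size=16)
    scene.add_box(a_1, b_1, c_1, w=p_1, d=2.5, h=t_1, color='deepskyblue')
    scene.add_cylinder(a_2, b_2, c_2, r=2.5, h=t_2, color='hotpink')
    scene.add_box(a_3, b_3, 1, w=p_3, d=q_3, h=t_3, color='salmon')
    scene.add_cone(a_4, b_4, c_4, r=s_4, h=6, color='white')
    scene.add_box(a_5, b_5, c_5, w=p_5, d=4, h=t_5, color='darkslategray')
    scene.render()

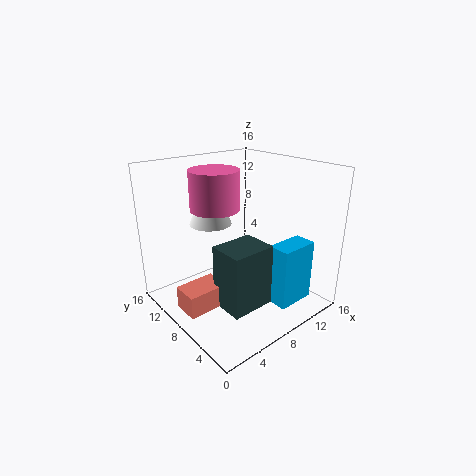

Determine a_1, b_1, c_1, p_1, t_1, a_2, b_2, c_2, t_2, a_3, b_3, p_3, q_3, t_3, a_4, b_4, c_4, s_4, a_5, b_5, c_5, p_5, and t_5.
a_1 = 10
b_1 = 2.5
c_1 = 0.5
p_1 = 4.5
t_1 = 7
a_2 = 5
b_2 = 8
c_2 = 12
t_2 = 4
a_3 = 1
b_3 = 7
p_3 = 4.5
q_3 = 3
t_3 = 2.5
a_4 = 7.5
b_4 = 12.5
c_4 = 8.5
s_4 = 2.5
a_5 = 4.5
b_5 = 4
c_5 = 1
p_5 = 5
t_5 = 7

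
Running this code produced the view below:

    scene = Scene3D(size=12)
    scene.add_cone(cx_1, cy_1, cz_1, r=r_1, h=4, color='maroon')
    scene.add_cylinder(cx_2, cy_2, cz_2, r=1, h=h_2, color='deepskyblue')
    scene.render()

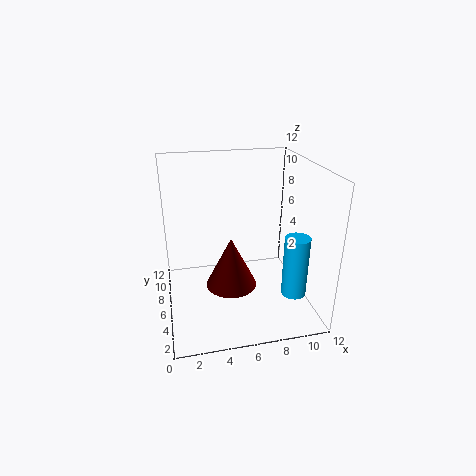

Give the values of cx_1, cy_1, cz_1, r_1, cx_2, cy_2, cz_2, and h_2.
cx_1 = 5
cy_1 = 4
cz_1 = 3
r_1 = 2
cx_2 = 10
cy_2 = 3
cz_2 = 2
h_2 = 5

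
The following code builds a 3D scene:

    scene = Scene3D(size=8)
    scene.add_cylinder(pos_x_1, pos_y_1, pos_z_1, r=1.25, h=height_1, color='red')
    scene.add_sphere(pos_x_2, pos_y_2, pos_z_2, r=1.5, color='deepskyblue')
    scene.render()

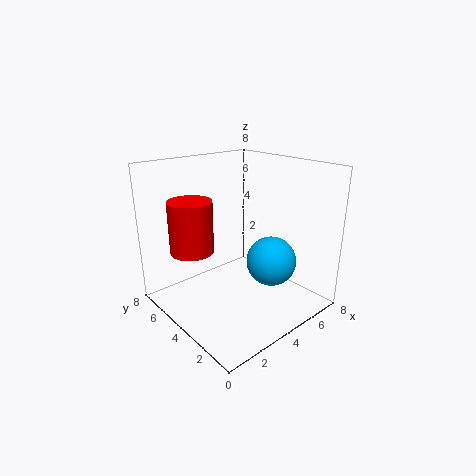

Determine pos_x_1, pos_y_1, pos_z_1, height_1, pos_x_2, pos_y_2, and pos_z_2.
pos_x_1 = 2.25
pos_y_1 = 6
pos_z_1 = 3
height_1 = 3
pos_x_2 = 6.25
pos_y_2 = 3.5
pos_z_2 = 2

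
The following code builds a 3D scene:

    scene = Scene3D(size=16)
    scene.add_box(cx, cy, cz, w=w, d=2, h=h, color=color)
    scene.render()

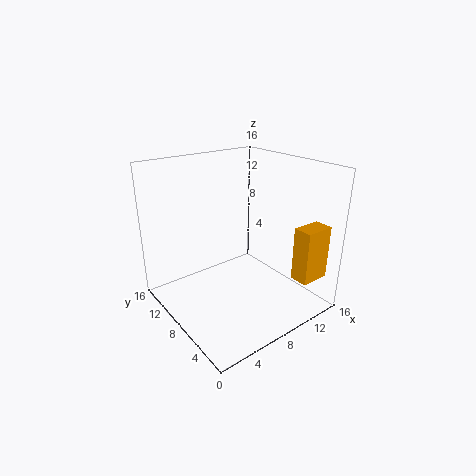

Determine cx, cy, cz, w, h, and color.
cx = 11
cy = 0.5
cz = 4.5
w = 3.25
h = 5.75
color = 'orange'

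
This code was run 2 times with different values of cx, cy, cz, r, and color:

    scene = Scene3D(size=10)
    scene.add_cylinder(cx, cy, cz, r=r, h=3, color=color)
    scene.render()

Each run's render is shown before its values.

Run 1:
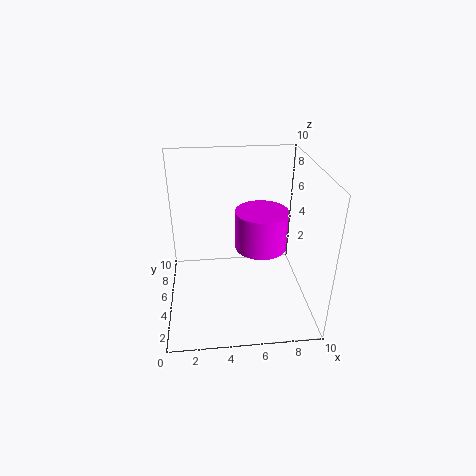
cx = 7; cy = 7; cz = 3; r = 2; color = 'magenta'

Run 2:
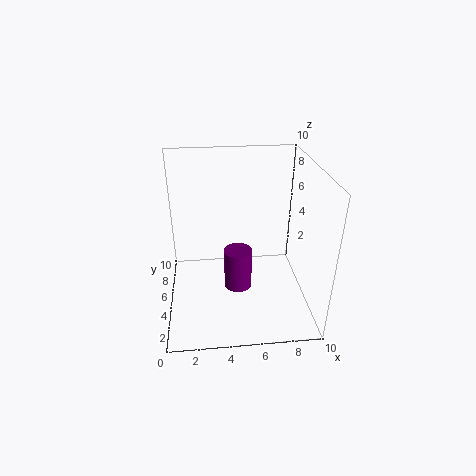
cx = 5; cy = 5; cz = 1; r = 1; color = 'purple'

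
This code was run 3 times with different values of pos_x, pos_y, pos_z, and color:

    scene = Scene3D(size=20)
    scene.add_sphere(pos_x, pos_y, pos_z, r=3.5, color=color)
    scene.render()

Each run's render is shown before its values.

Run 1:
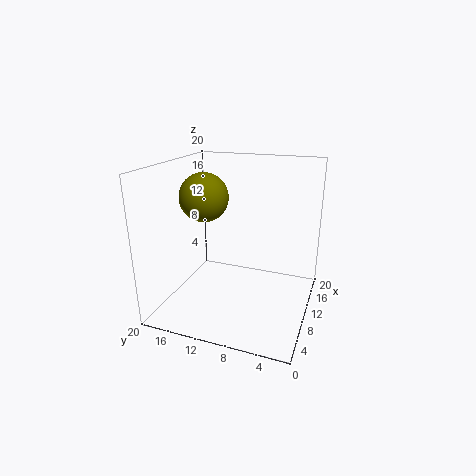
pos_x = 11; pos_y = 15.5; pos_z = 15; color = 'olive'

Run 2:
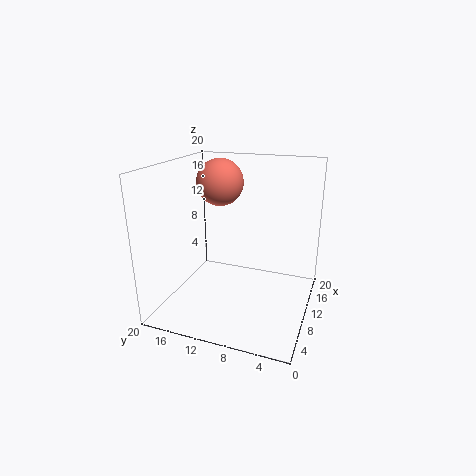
pos_x = 14.5; pos_y = 14.5; pos_z = 16.5; color = 'salmon'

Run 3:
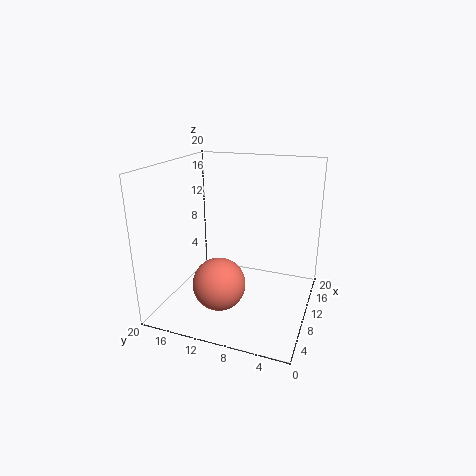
pos_x = 5.5; pos_y = 11; pos_z = 5; color = 'salmon'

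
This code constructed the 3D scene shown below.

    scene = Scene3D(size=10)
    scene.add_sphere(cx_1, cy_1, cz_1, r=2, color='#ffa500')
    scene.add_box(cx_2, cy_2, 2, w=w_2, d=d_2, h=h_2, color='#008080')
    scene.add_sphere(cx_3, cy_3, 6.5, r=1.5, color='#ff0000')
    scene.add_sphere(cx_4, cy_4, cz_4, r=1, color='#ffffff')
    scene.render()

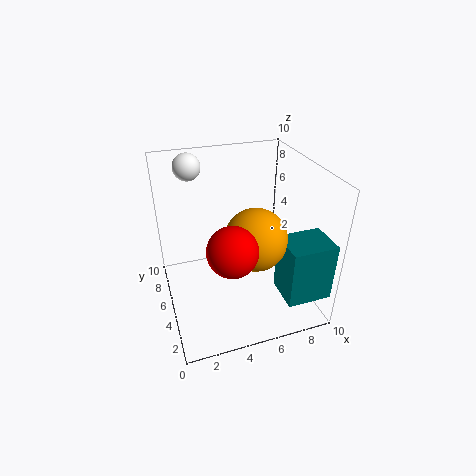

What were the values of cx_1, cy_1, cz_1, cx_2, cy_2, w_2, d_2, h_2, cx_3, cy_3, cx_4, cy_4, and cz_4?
cx_1 = 5.5
cy_1 = 3
cz_1 = 6
cx_2 = 7
cy_2 = 0.5
w_2 = 3
d_2 = 2.5
h_2 = 4
cx_3 = 3.5
cy_3 = 1.5
cx_4 = 2.5
cy_4 = 9
cz_4 = 9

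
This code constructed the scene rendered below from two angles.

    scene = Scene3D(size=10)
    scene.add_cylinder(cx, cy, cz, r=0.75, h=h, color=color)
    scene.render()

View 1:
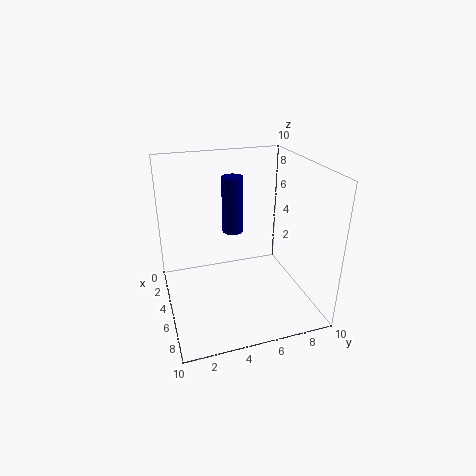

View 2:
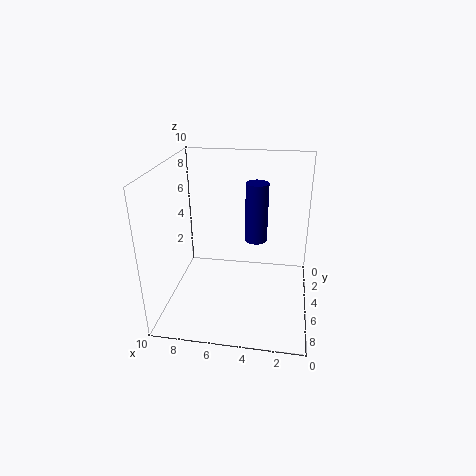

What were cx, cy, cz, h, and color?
cx = 3.75
cy = 5
cz = 5
h = 4
color = 'navy'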